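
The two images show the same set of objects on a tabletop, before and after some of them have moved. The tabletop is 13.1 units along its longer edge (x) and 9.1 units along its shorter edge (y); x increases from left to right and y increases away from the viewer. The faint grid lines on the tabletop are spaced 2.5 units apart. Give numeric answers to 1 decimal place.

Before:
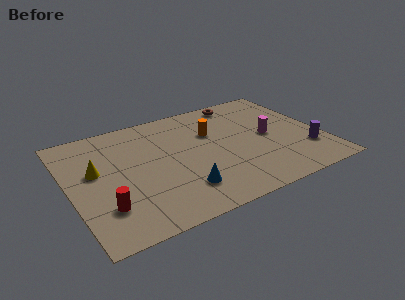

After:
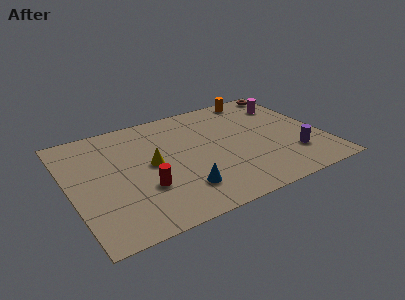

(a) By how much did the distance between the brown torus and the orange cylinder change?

-1.0

They were about 2.8 units apart before and 1.8 after — 1.0 units closer together.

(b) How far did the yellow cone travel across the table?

2.9

The yellow cone moved from about (1.4, 5.3) to (4.2, 4.7), a distance of √(2.8² + 0.6²) ≈ 2.9.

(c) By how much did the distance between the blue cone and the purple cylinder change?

-0.8

Before: roughly 6.7 units apart; after: 5.9. That's 0.8 units closer together.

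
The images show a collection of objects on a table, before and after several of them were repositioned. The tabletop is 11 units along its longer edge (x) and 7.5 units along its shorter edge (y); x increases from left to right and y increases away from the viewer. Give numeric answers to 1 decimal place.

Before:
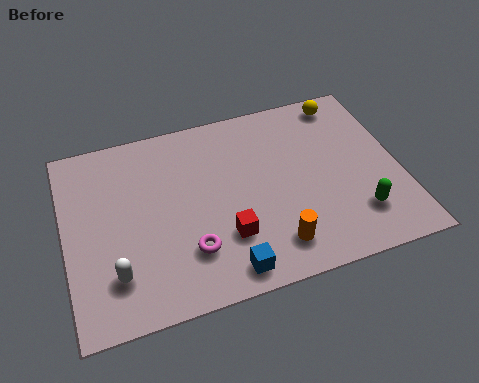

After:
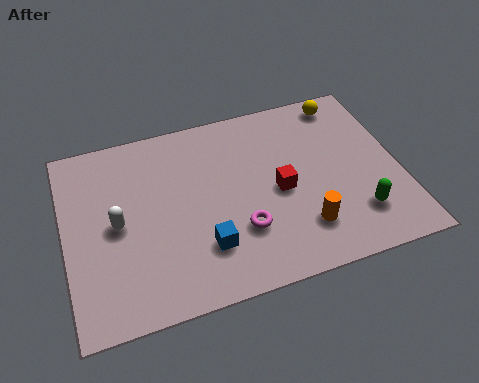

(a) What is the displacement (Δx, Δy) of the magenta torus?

(1.7, 0.3)

From the two frames, the magenta torus sits at roughly (3.9, 2.0) before and (5.6, 2.3) after.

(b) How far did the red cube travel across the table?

2.3

The red cube was near (5.1, 2.2) before and (7.0, 3.5) after, so it travelled √(1.9² + 1.3²) ≈ 2.3 units.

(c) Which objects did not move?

the green capsule and the yellow sphere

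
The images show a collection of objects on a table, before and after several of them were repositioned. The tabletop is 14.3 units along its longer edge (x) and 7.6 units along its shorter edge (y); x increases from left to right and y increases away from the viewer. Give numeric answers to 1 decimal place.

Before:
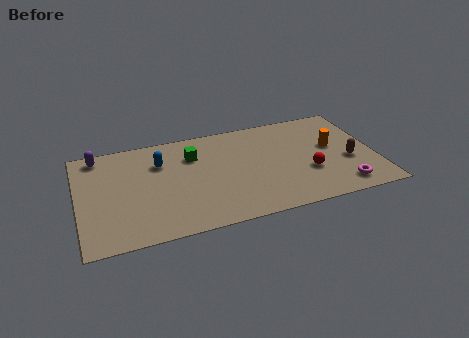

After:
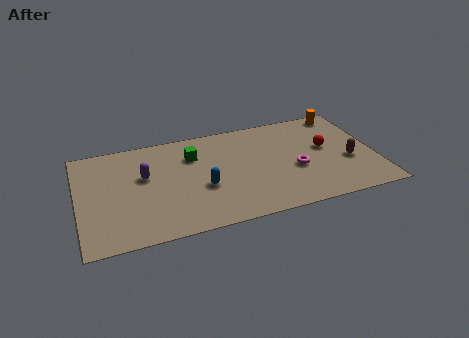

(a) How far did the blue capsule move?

3.1

From (4.0, 5.4) to (5.9, 3.0), the blue capsule covered √(1.9² + 2.4²) ≈ 3.1 units.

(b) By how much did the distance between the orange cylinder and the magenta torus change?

+1.5

Before: roughly 3.1 units apart; after: 4.6. That's 1.5 units further apart.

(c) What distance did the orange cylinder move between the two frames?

2.6

The orange cylinder was near (12.3, 4.3) before and (13.1, 6.8) after, so it travelled √(0.8² + 2.5²) ≈ 2.6 units.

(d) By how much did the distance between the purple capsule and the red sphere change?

-1.9

Before: roughly 10.7 units apart; after: 8.8. That's 1.9 units closer together.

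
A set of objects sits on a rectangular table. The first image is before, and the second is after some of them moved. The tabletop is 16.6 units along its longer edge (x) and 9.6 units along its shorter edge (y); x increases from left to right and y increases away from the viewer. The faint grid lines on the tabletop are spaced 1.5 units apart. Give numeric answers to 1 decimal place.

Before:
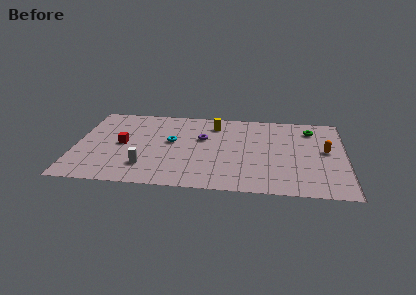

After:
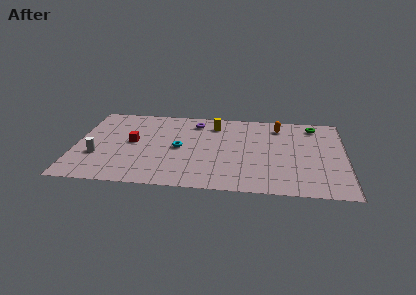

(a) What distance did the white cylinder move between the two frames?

3.2

The white cylinder moved from about (4.4, 2.3) to (1.4, 3.3), a distance of √(3.0² + 1.0²) ≈ 3.2.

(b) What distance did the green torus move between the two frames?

0.5

From (14.5, 7.7) to (14.7, 8.2), the green torus covered √(0.2² + 0.5²) ≈ 0.5 units.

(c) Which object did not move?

the yellow cylinder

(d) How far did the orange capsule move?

4.0

The orange capsule moved from about (15.4, 5.2) to (12.5, 7.9), a distance of √(2.9² + 2.7²) ≈ 4.0.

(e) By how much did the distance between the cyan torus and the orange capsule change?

-2.6

Before: roughly 9.5 units apart; after: 6.9. That's 2.6 units closer together.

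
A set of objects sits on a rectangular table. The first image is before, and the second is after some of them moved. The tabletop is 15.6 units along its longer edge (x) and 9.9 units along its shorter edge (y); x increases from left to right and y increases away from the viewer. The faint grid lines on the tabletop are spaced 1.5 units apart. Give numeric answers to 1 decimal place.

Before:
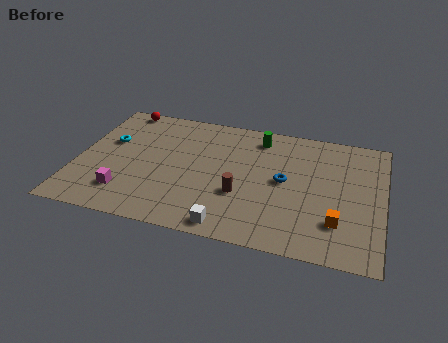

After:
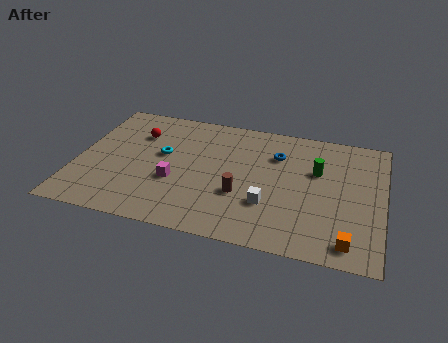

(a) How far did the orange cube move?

1.4

The orange cube was near (13.4, 2.6) before and (14.0, 1.3) after, so it travelled √(0.6² + 1.3²) ≈ 1.4 units.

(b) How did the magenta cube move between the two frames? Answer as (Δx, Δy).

(2.4, 1.5)

From the two frames, the magenta cube sits at roughly (2.7, 2.2) before and (5.1, 3.7) after.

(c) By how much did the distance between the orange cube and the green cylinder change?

-1.8

They were about 7.1 units apart before and 5.3 after — 1.8 units closer together.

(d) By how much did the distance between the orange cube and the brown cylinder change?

+0.9

Before: roughly 5.0 units apart; after: 5.9. That's 0.9 units further apart.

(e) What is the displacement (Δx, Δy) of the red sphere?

(1.1, -2.0)

The red sphere was at about (1.8, 9.1) and moved to about (2.9, 7.1).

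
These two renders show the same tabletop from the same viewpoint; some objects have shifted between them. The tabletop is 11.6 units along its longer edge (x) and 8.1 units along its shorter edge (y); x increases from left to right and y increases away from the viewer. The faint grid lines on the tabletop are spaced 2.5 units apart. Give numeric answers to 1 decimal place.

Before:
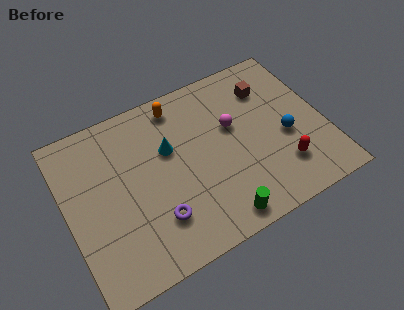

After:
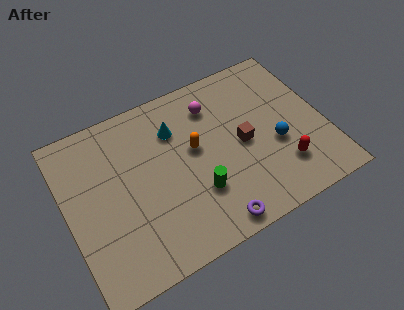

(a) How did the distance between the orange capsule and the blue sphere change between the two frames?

-1.9

The distance was about 5.7 in the first image and 3.8 in the second, so they moved 1.9 units closer together.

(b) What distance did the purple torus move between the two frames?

2.6

The purple torus was near (3.7, 2.1) before and (6.0, 0.8) after, so it travelled √(2.3² + 1.3²) ≈ 2.6 units.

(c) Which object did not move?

the red capsule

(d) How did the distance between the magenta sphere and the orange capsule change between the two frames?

-1.0

They were about 3.0 units apart before and 2.0 after — 1.0 units closer together.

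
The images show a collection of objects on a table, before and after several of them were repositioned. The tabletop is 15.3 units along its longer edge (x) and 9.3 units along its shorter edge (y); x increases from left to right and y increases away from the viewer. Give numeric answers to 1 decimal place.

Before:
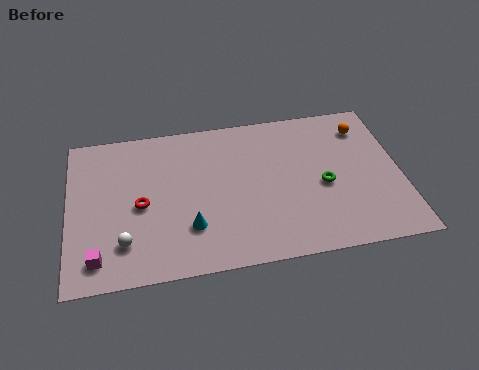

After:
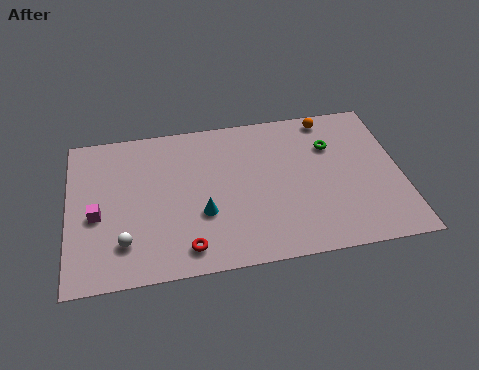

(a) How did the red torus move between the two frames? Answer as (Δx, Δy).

(2.0, -2.9)

From the two frames, the red torus sits at roughly (3.3, 4.3) before and (5.3, 1.4) after.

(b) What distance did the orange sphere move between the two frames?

1.8

From (13.8, 7.4) to (12.2, 8.3), the orange sphere covered √(1.6² + 0.9²) ≈ 1.8 units.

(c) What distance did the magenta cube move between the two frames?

2.5

From (1.3, 1.5) to (1.3, 4.0), the magenta cube covered √(0.0² + 2.5²) ≈ 2.5 units.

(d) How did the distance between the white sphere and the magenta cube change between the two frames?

+0.8

Before: roughly 1.4 units apart; after: 2.2. That's 0.8 units further apart.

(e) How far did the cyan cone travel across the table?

0.9

From (5.5, 2.6) to (6.1, 3.3), the cyan cone covered √(0.6² + 0.7²) ≈ 0.9 units.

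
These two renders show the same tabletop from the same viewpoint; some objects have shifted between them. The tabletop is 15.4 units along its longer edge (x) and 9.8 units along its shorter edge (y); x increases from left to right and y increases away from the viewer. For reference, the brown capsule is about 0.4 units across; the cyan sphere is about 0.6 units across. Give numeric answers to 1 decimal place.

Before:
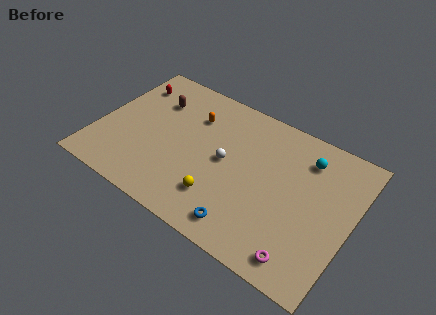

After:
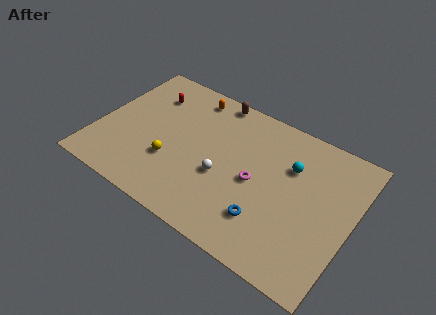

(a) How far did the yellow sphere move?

3.3

The yellow sphere moved from about (7.9, 2.4) to (4.7, 3.3), a distance of √(3.2² + 0.9²) ≈ 3.3.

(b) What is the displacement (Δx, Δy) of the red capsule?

(1.3, -0.2)

From the two frames, the red capsule sits at roughly (1.3, 7.6) before and (2.6, 7.4) after.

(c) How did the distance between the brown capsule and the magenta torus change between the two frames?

-6.1

The distance was about 11.6 in the first image and 5.5 in the second, so they moved 6.1 units closer together.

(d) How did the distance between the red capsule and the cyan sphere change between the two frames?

-2.1

Before: roughly 11.0 units apart; after: 8.9. That's 2.1 units closer together.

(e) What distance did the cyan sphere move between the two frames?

1.3

From (12.3, 7.7) to (11.5, 6.7), the cyan sphere covered √(0.8² + 1.0²) ≈ 1.3 units.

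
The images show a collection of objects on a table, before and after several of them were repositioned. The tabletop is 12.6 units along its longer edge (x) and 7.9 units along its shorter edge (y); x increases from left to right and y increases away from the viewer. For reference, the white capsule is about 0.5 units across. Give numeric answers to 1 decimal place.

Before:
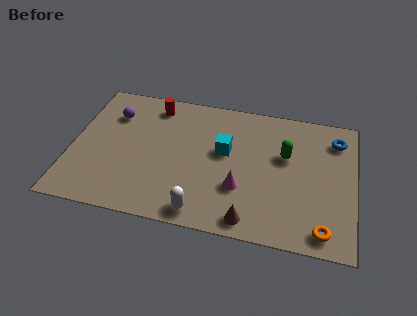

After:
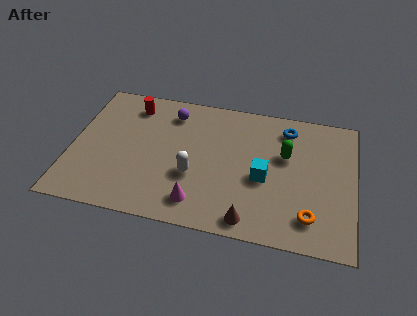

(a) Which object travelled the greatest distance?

the purple sphere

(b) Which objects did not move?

the green capsule and the brown cone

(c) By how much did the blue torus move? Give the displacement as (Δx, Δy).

(-2.2, 0.2)

The blue torus started near (11.7, 6.3) and ended near (9.5, 6.5).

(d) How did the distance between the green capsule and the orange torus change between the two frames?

-0.8

They were about 4.3 units apart before and 3.5 after — 0.8 units closer together.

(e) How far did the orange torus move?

0.8

From (11.3, 1.0) to (10.7, 1.6), the orange torus covered √(0.6² + 0.6²) ≈ 0.8 units.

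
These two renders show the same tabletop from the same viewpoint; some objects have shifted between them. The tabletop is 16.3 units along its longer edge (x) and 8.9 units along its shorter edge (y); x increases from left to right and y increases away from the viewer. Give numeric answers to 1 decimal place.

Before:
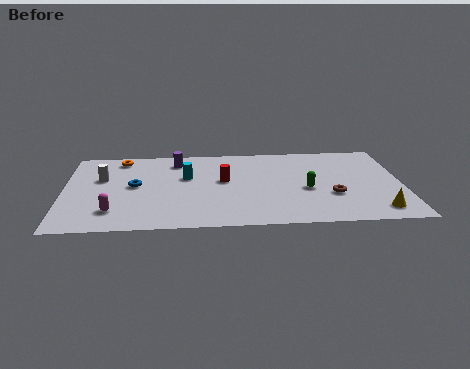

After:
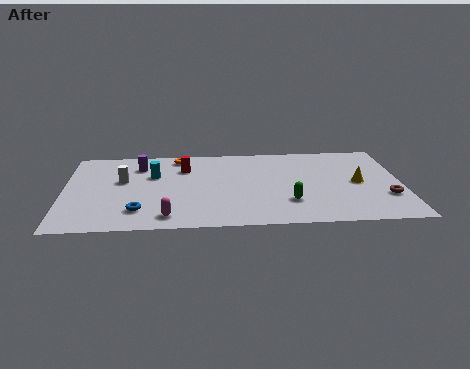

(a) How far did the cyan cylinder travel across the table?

1.6

The cyan cylinder was near (5.9, 5.5) before and (4.3, 5.8) after, so it travelled √(1.6² + 0.3²) ≈ 1.6 units.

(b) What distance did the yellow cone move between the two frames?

3.1

The yellow cone was near (15.0, 1.4) before and (14.2, 4.4) after, so it travelled √(0.8² + 3.0²) ≈ 3.1 units.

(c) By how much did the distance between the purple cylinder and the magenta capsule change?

-0.3

They were about 6.1 units apart before and 5.8 after — 0.3 units closer together.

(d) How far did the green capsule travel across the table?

1.6

The green capsule was near (11.7, 3.8) before and (10.8, 2.5) after, so it travelled √(0.9² + 1.3²) ≈ 1.6 units.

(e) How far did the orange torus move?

2.8

The orange torus moved from about (2.7, 7.7) to (5.5, 7.8), a distance of √(2.8² + 0.1²) ≈ 2.8.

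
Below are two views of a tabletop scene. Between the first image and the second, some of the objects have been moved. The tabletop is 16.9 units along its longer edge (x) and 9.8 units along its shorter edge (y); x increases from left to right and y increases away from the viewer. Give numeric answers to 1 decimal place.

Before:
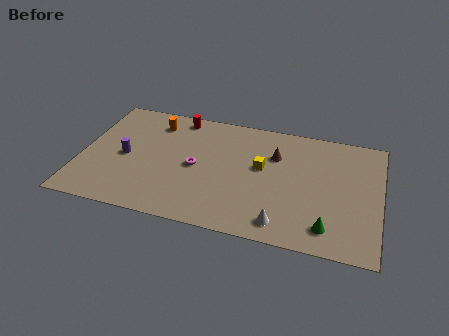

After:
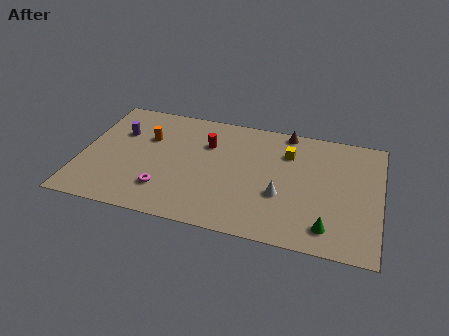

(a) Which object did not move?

the green cone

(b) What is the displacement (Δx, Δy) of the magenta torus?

(-1.6, -2.3)

From the two frames, the magenta torus sits at roughly (6.5, 4.7) before and (4.9, 2.4) after.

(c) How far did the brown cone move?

2.3

The brown cone was near (10.9, 6.8) before and (11.4, 9.0) after, so it travelled √(0.5² + 2.2²) ≈ 2.3 units.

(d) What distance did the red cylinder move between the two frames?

2.6

From (5.2, 8.7) to (7.0, 6.8), the red cylinder covered √(1.8² + 1.9²) ≈ 2.6 units.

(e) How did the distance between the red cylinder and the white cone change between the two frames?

-4.3

Before: roughly 9.7 units apart; after: 5.4. That's 4.3 units closer together.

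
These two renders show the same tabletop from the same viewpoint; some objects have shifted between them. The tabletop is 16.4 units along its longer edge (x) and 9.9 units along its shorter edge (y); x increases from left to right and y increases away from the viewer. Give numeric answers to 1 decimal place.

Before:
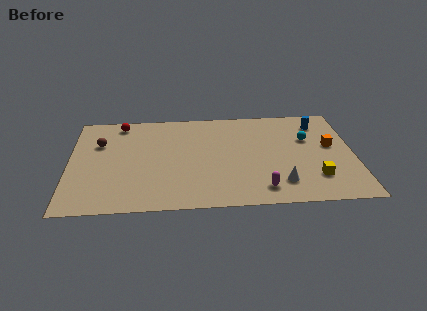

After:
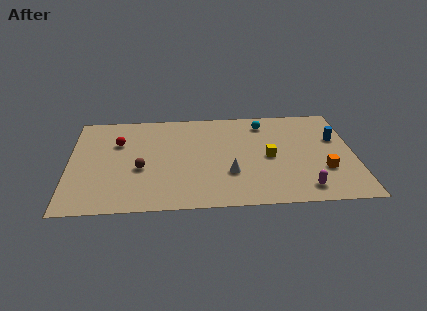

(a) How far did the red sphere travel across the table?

2.0

From (2.9, 8.7) to (2.8, 6.7), the red sphere covered √(0.1² + 2.0²) ≈ 2.0 units.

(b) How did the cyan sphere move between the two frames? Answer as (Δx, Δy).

(-2.5, 1.8)

From the two frames, the cyan sphere sits at roughly (13.8, 6.4) before and (11.3, 8.2) after.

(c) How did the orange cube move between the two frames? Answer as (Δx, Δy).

(-0.5, -2.4)

The orange cube started near (15.1, 5.6) and ended near (14.6, 3.2).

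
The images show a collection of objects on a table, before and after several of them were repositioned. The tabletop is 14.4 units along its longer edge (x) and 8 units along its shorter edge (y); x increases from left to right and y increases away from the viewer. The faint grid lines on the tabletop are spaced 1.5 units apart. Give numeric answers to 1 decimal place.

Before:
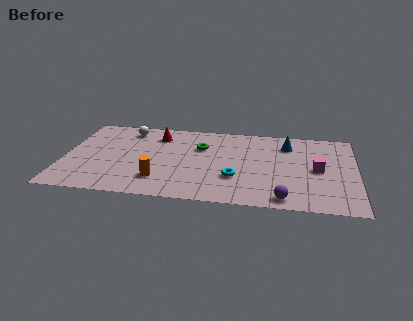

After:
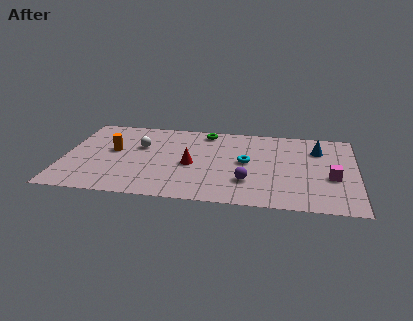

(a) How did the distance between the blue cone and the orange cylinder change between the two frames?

+2.7

They were about 7.5 units apart before and 10.2 after — 2.7 units further apart.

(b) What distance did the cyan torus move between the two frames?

1.7

The cyan torus moved from about (8.5, 2.6) to (9.0, 4.2), a distance of √(0.5² + 1.6²) ≈ 1.7.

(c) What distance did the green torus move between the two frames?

1.6

The green torus moved from about (6.7, 5.4) to (6.9, 7.0), a distance of √(0.2² + 1.6²) ≈ 1.6.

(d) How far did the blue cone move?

1.5

From (11.0, 6.2) to (12.5, 5.9), the blue cone covered √(1.5² + 0.3²) ≈ 1.5 units.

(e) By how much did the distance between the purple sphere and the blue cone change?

-0.3

The distance was about 5.3 in the first image and 5.0 in the second, so they moved 0.3 units closer together.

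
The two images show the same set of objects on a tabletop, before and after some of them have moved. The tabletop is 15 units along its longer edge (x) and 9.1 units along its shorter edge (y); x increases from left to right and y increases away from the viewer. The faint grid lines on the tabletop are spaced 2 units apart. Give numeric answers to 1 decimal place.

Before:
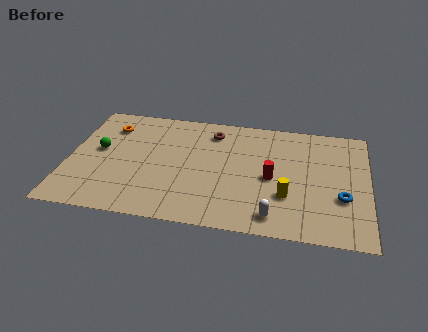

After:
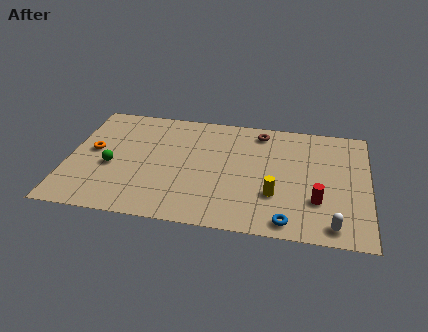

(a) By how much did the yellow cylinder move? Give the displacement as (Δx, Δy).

(-0.6, 0.0)

The yellow cylinder was at about (11.0, 2.9) and moved to about (10.4, 2.9).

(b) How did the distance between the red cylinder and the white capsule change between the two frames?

-1.0

The distance was about 2.9 in the first image and 1.9 in the second, so they moved 1.0 units closer together.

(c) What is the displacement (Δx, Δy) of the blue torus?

(-2.6, -2.2)

The blue torus was at about (13.7, 3.2) and moved to about (11.1, 1.0).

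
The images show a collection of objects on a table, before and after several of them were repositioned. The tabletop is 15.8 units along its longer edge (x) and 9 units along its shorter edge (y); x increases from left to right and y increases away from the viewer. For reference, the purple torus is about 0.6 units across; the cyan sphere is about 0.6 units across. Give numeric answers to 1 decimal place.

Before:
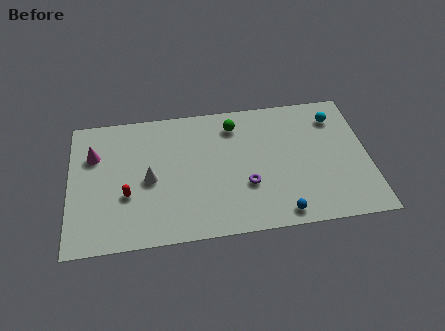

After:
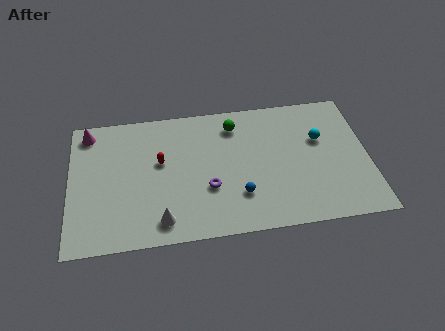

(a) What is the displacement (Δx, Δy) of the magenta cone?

(-0.3, 1.6)

From the two frames, the magenta cone sits at roughly (1.3, 6.2) before and (1.0, 7.8) after.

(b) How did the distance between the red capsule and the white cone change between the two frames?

+2.4

They were about 1.5 units apart before and 3.9 after — 2.4 units further apart.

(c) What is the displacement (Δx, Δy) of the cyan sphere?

(-0.9, -1.4)

From the two frames, the cyan sphere sits at roughly (14.2, 7.1) before and (13.3, 5.7) after.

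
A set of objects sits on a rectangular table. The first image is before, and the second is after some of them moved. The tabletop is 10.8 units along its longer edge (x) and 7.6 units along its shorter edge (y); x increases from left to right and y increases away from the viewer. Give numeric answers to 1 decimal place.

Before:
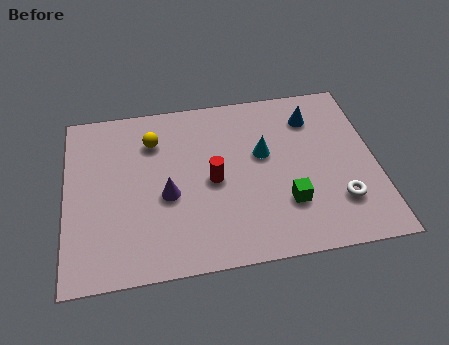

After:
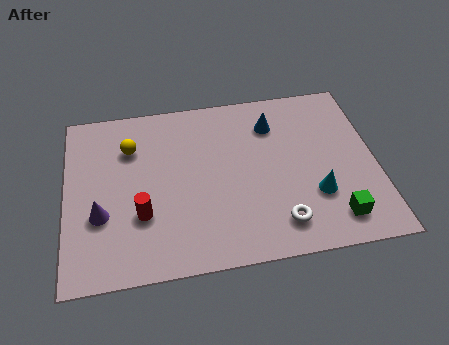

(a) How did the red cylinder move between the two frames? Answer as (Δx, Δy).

(-2.5, -1.1)

From the two frames, the red cylinder sits at roughly (5.1, 3.6) before and (2.6, 2.5) after.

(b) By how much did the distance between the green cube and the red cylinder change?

+3.8

Before: roughly 2.9 units apart; after: 6.7. That's 3.8 units further apart.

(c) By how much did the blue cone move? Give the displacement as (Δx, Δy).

(-1.4, -0.1)

From the two frames, the blue cone sits at roughly (8.7, 5.9) before and (7.3, 5.8) after.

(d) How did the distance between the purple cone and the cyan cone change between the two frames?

+3.8

The distance was about 3.6 in the first image and 7.4 in the second, so they moved 3.8 units further apart.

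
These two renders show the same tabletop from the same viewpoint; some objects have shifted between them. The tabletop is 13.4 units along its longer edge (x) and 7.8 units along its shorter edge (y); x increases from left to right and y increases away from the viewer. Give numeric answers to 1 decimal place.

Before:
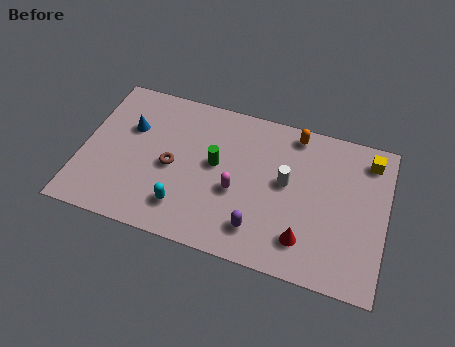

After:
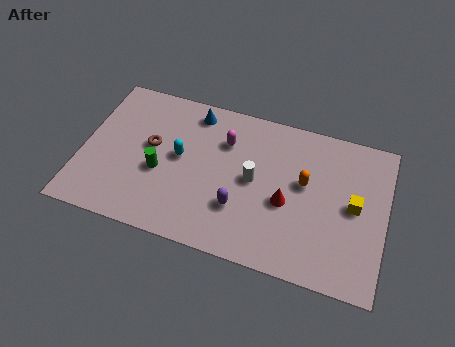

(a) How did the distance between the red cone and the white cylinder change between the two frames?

-1.1

They were about 2.8 units apart before and 1.7 after — 1.1 units closer together.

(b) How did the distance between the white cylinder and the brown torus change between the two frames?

-0.4

The distance was about 5.0 in the first image and 4.6 in the second, so they moved 0.4 units closer together.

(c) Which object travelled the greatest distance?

the blue cone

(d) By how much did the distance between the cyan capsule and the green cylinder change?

-1.6

The distance was about 2.9 in the first image and 1.3 in the second, so they moved 1.6 units closer together.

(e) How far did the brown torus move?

1.3

From (4.0, 3.6) to (3.0, 4.4), the brown torus covered √(1.0² + 0.8²) ≈ 1.3 units.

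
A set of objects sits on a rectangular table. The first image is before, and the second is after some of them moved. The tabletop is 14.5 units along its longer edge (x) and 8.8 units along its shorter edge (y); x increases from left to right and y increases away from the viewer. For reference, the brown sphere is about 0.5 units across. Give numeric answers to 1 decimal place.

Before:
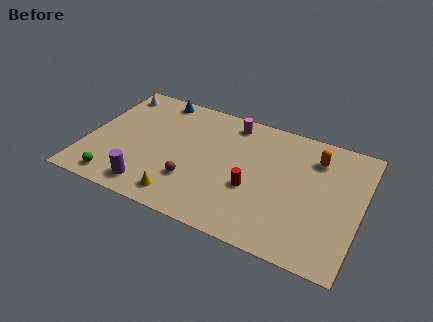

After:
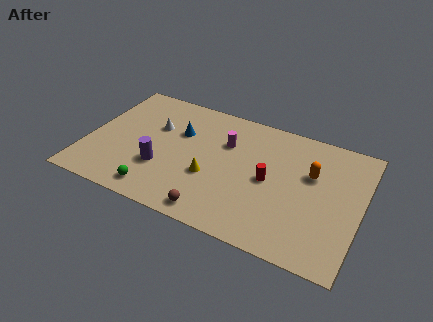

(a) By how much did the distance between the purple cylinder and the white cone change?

-3.9

They were about 6.8 units apart before and 2.9 after — 3.9 units closer together.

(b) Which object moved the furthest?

the white cone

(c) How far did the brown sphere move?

2.1

From (5.8, 2.6) to (7.2, 1.0), the brown sphere covered √(1.4² + 1.6²) ≈ 2.1 units.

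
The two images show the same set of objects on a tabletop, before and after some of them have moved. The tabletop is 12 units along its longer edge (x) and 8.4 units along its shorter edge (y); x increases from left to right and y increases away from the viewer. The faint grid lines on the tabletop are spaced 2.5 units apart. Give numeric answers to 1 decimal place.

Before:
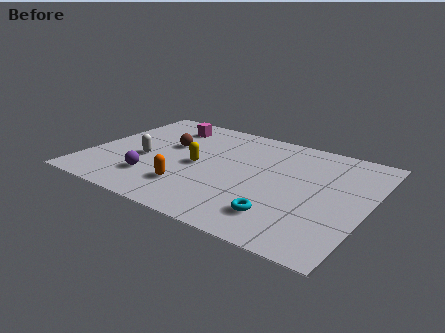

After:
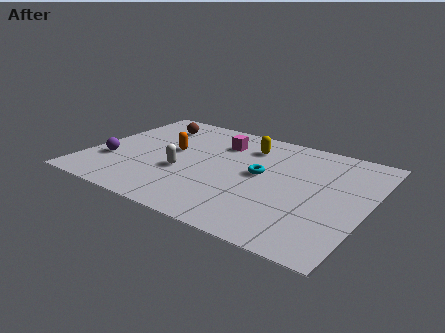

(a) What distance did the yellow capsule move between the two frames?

3.1

The yellow capsule was near (4.7, 4.0) before and (6.5, 6.5) after, so it travelled √(1.8² + 2.5²) ≈ 3.1 units.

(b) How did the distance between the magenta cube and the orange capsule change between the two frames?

-2.6

Before: roughly 5.1 units apart; after: 2.5. That's 2.6 units closer together.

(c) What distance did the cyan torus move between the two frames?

3.0

The cyan torus was near (8.7, 1.8) before and (7.4, 4.5) after, so it travelled √(1.3² + 2.7²) ≈ 3.0 units.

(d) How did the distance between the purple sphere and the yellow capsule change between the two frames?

+4.1

Before: roughly 2.5 units apart; after: 6.6. That's 4.1 units further apart.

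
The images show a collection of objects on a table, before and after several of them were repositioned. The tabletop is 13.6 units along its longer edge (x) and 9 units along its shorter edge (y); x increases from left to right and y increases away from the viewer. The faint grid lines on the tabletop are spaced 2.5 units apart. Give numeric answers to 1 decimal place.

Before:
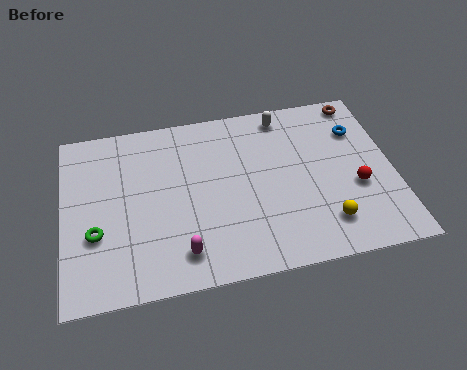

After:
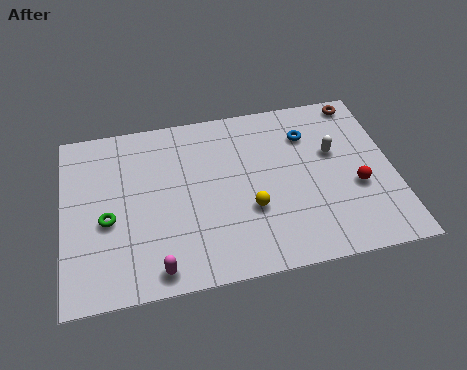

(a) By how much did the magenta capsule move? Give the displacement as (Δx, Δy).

(-1.0, -0.6)

From the two frames, the magenta capsule sits at roughly (4.7, 1.6) before and (3.7, 1.0) after.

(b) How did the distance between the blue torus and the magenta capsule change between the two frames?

-0.4

The distance was about 9.0 in the first image and 8.6 in the second, so they moved 0.4 units closer together.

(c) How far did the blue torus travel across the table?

2.1

From (12.3, 6.5) to (10.2, 6.7), the blue torus covered √(2.1² + 0.2²) ≈ 2.1 units.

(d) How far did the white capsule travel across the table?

3.1

The white capsule was near (9.3, 7.9) before and (11.2, 5.5) after, so it travelled √(1.9² + 2.4²) ≈ 3.1 units.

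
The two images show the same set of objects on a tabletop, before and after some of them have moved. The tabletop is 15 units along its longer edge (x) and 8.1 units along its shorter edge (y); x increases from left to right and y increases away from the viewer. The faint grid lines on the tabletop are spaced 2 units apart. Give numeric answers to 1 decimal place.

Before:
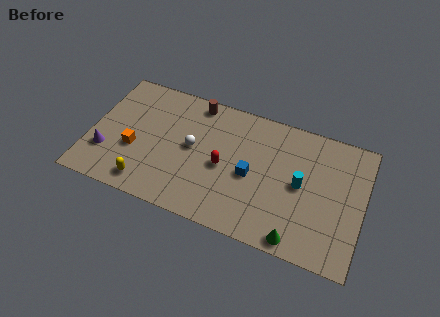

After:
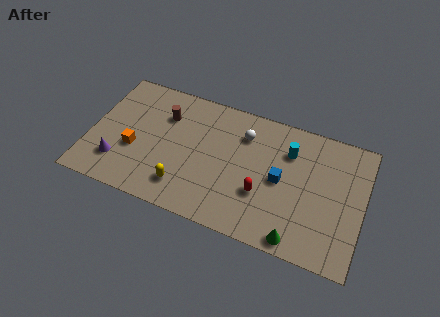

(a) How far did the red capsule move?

2.4

The red capsule was near (7.4, 3.7) before and (9.6, 2.8) after, so it travelled √(2.2² + 0.9²) ≈ 2.4 units.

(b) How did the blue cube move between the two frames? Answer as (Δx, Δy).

(1.6, 0.3)

The blue cube started near (8.9, 3.7) and ended near (10.5, 4.0).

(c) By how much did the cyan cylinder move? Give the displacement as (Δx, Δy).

(-0.8, 1.8)

From the two frames, the cyan cylinder sits at roughly (11.6, 4.1) before and (10.8, 5.9) after.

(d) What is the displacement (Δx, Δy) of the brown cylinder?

(-1.6, -1.4)

From the two frames, the brown cylinder sits at roughly (5.5, 7.2) before and (3.9, 5.8) after.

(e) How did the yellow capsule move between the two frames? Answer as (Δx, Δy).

(2.0, 0.5)

From the two frames, the yellow capsule sits at roughly (3.4, 1.2) before and (5.4, 1.7) after.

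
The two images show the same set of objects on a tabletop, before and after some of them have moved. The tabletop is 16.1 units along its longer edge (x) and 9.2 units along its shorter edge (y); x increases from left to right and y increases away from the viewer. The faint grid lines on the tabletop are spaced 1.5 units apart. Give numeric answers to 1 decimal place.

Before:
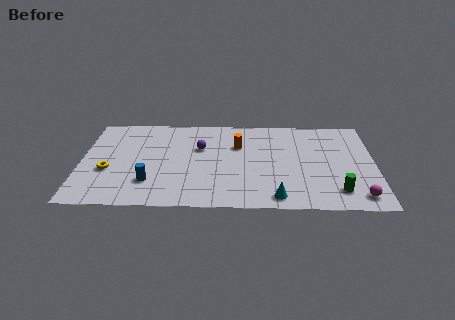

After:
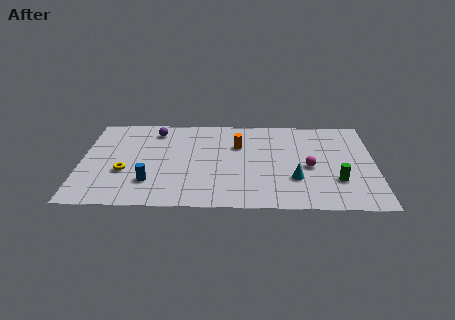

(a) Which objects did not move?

the blue cylinder and the orange cylinder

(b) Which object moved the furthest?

the magenta sphere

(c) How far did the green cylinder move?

1.0

From (14.0, 1.8) to (14.0, 2.8), the green cylinder covered √(0.0² + 1.0²) ≈ 1.0 units.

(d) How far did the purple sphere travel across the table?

3.0

The purple sphere was near (6.5, 5.9) before and (4.0, 7.6) after, so it travelled √(2.5² + 1.7²) ≈ 3.0 units.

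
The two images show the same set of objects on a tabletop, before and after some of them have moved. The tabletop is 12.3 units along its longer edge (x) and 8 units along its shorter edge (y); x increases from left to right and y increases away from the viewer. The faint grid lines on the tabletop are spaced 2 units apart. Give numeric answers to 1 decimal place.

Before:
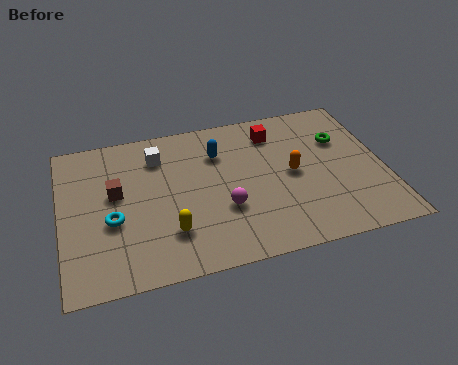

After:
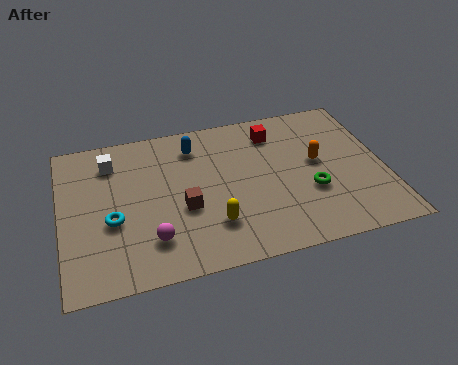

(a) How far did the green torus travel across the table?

2.9

The green torus was near (10.8, 5.4) before and (9.4, 2.9) after, so it travelled √(1.4² + 2.5²) ≈ 2.9 units.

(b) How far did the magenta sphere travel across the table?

2.9

From (6.1, 2.8) to (3.3, 1.9), the magenta sphere covered √(2.8² + 0.9²) ≈ 2.9 units.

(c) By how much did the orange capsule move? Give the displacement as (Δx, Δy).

(1.0, 0.4)

The orange capsule started near (8.8, 4.0) and ended near (9.8, 4.4).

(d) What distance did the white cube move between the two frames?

1.8

The white cube moved from about (3.8, 6.2) to (2.0, 6.3), a distance of √(1.8² + 0.1²) ≈ 1.8.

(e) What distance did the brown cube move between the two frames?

2.9

From (2.1, 4.6) to (4.6, 3.2), the brown cube covered √(2.5² + 1.4²) ≈ 2.9 units.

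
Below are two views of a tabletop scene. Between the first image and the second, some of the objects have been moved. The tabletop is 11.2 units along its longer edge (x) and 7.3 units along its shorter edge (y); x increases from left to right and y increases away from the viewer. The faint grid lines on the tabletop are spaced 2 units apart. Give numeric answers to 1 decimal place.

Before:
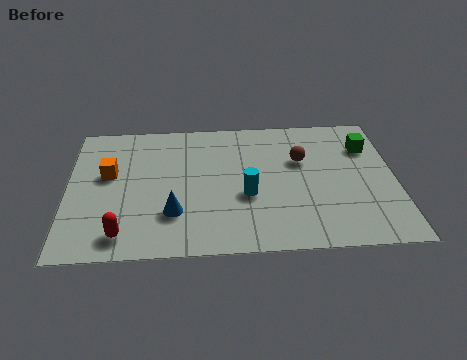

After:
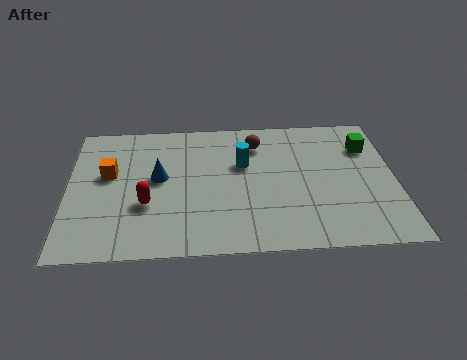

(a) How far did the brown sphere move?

1.8

The brown sphere was near (8.0, 4.7) before and (6.5, 5.7) after, so it travelled √(1.5² + 1.0²) ≈ 1.8 units.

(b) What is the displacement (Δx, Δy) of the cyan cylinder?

(-0.1, 1.7)

The cyan cylinder was at about (6.1, 2.9) and moved to about (6.0, 4.6).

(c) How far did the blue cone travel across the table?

2.0

From (3.6, 2.1) to (3.1, 4.0), the blue cone covered √(0.5² + 1.9²) ≈ 2.0 units.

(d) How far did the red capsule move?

1.7

The red capsule moved from about (1.9, 1.1) to (2.7, 2.6), a distance of √(0.8² + 1.5²) ≈ 1.7.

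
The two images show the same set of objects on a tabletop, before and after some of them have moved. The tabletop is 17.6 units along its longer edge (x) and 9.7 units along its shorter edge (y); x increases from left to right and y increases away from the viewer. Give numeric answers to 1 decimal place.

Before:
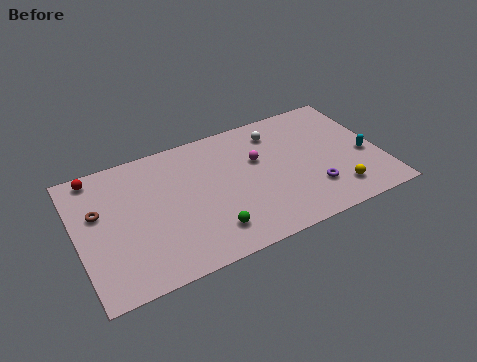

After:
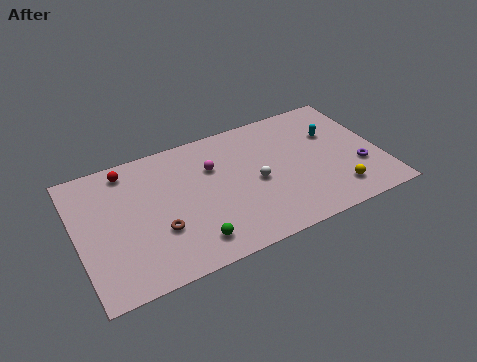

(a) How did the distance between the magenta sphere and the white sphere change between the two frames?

+1.0

They were about 2.1 units apart before and 3.1 after — 1.0 units further apart.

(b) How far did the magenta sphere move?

2.6

From (10.6, 6.1) to (8.0, 6.6), the magenta sphere covered √(2.6² + 0.5²) ≈ 2.6 units.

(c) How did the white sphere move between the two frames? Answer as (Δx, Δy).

(-1.6, -3.3)

The white sphere started near (11.9, 7.8) and ended near (10.3, 4.5).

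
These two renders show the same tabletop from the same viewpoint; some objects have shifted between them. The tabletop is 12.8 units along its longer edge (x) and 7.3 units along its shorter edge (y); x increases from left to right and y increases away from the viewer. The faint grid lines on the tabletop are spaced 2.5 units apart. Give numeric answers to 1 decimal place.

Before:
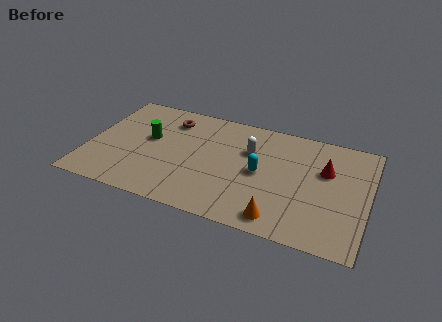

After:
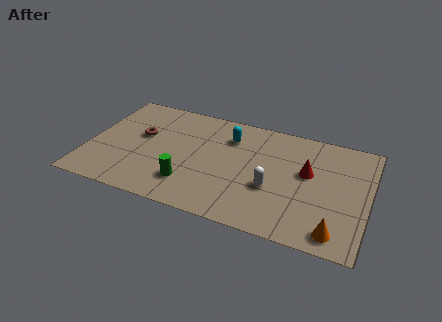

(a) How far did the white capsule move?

2.4

The white capsule moved from about (7.3, 4.9) to (8.5, 2.8), a distance of √(1.2² + 2.1²) ≈ 2.4.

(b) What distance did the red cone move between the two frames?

0.9

From (10.8, 4.7) to (10.0, 4.3), the red cone covered √(0.8² + 0.4²) ≈ 0.9 units.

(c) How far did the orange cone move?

2.5

The orange cone moved from about (9.0, 1.0) to (11.5, 1.0), a distance of √(2.5² + 0.0²) ≈ 2.5.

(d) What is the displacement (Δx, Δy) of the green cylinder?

(2.1, -2.4)

The green cylinder was at about (2.7, 4.2) and moved to about (4.8, 1.8).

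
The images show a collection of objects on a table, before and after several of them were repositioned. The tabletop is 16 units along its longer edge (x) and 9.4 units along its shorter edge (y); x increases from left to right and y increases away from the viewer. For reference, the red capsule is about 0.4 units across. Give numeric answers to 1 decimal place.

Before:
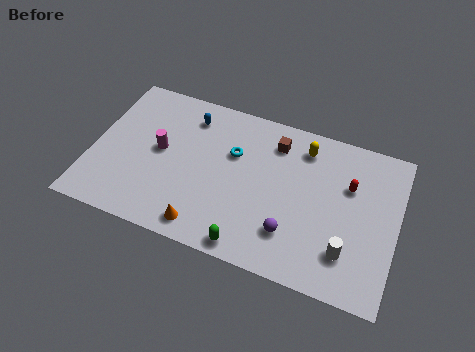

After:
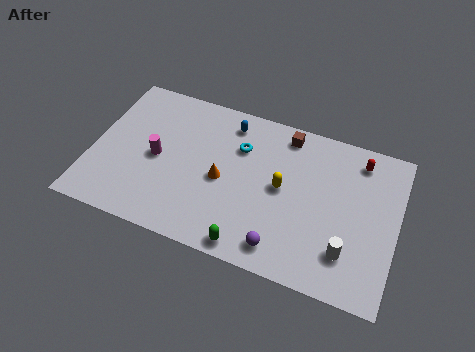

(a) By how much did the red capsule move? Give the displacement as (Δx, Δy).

(0.4, 1.7)

The red capsule started near (13.4, 6.2) and ended near (13.8, 7.9).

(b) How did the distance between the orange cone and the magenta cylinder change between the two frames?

-1.2

The distance was about 4.7 in the first image and 3.5 in the second, so they moved 1.2 units closer together.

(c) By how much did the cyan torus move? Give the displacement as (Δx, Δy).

(0.3, 0.5)

From the two frames, the cyan torus sits at roughly (7.3, 6.1) before and (7.6, 6.6) after.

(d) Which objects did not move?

the green capsule and the white cylinder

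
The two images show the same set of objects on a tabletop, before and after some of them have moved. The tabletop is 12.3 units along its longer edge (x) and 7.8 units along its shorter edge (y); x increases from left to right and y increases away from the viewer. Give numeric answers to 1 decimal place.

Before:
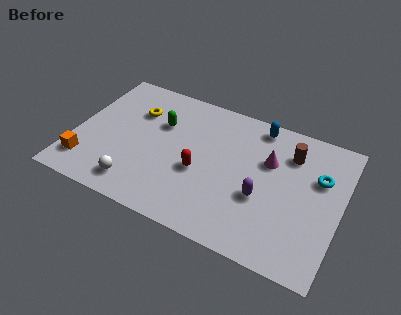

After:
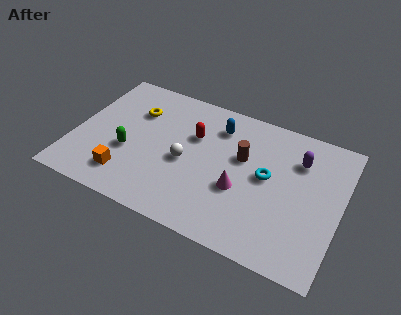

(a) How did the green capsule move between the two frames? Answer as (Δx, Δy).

(-1.2, -2.2)

From the two frames, the green capsule sits at roughly (3.8, 5.2) before and (2.6, 3.0) after.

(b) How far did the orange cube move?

1.9

From (0.8, 1.6) to (2.7, 1.6), the orange cube covered √(1.9² + 0.0²) ≈ 1.9 units.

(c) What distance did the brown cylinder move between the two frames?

2.4

The brown cylinder was near (9.8, 5.9) before and (7.7, 4.8) after, so it travelled √(2.1² + 1.1²) ≈ 2.4 units.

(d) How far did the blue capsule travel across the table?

2.0

From (8.2, 6.9) to (6.4, 6.1), the blue capsule covered √(1.8² + 0.8²) ≈ 2.0 units.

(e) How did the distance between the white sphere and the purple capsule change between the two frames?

-0.4

Before: roughly 5.9 units apart; after: 5.5. That's 0.4 units closer together.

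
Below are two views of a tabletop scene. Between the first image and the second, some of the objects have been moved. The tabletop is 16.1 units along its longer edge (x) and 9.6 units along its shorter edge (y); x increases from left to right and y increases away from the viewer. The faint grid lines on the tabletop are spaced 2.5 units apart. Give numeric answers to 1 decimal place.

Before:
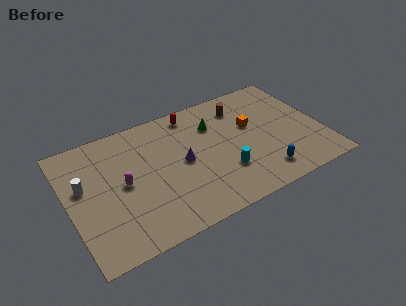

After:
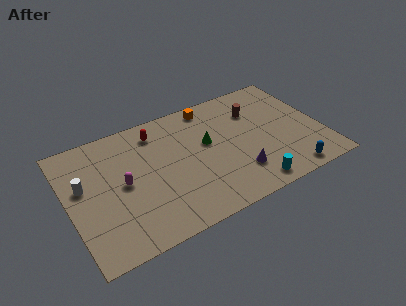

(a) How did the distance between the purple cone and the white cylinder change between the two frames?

+3.7

The distance was about 6.3 in the first image and 10.0 in the second, so they moved 3.7 units further apart.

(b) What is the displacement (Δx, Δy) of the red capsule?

(-2.4, -0.5)

The red capsule started near (8.3, 8.4) and ended near (5.9, 7.9).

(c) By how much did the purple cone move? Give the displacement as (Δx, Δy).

(3.2, -2.4)

The purple cone started near (7.2, 4.8) and ended near (10.4, 2.4).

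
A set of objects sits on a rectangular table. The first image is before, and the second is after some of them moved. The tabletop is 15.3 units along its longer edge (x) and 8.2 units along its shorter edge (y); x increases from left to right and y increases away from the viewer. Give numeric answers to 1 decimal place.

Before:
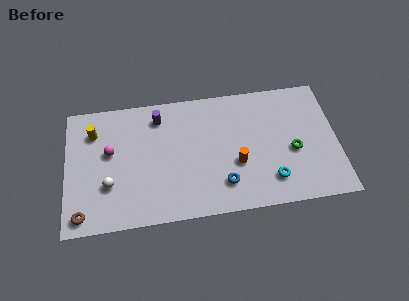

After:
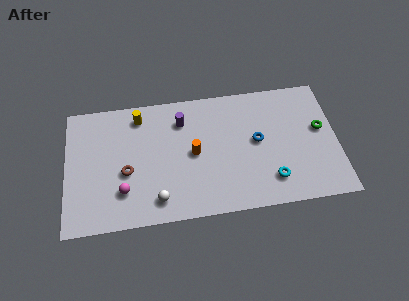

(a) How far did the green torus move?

2.0

The green torus was near (12.8, 3.5) before and (14.4, 4.7) after, so it travelled √(1.6² + 1.2²) ≈ 2.0 units.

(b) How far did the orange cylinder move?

2.6

The orange cylinder was near (9.6, 3.1) before and (7.2, 4.1) after, so it travelled √(2.4² + 1.0²) ≈ 2.6 units.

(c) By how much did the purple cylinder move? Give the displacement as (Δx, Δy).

(1.3, -0.4)

The purple cylinder started near (5.3, 6.7) and ended near (6.6, 6.3).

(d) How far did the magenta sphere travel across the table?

2.7

From (2.5, 4.8) to (3.2, 2.2), the magenta sphere covered √(0.7² + 2.6²) ≈ 2.7 units.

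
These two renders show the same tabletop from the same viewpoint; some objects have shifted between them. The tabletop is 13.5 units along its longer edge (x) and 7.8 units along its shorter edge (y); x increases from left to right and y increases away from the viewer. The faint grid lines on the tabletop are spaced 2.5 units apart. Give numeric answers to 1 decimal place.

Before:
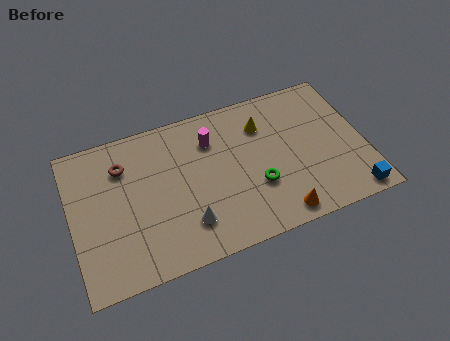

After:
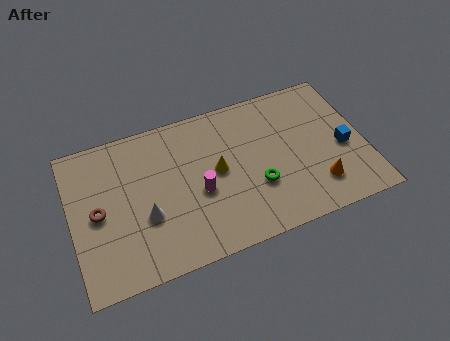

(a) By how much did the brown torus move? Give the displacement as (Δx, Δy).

(-1.3, -2.0)

The brown torus started near (2.5, 5.8) and ended near (1.2, 3.8).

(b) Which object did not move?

the green torus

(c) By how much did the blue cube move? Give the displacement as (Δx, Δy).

(-0.1, 2.6)

From the two frames, the blue cube sits at roughly (12.6, 0.8) before and (12.5, 3.4) after.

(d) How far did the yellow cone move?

2.9

From (9.0, 5.8) to (6.7, 4.1), the yellow cone covered √(2.3² + 1.7²) ≈ 2.9 units.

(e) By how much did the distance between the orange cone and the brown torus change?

+1.8

The distance was about 8.3 in the first image and 10.1 in the second, so they moved 1.8 units further apart.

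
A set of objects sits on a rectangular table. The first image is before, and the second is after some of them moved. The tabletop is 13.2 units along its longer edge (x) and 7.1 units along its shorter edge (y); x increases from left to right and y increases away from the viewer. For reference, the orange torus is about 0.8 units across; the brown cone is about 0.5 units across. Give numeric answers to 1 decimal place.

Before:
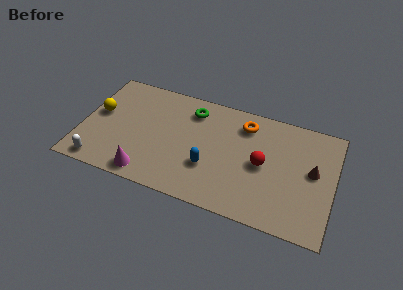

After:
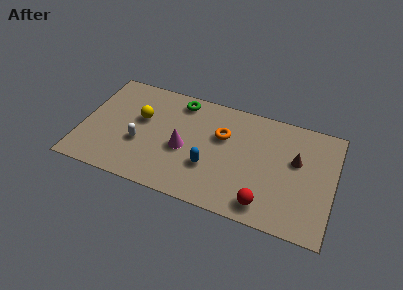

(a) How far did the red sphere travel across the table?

2.4

The red sphere moved from about (9.5, 3.5) to (9.8, 1.1), a distance of √(0.3² + 2.4²) ≈ 2.4.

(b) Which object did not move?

the blue capsule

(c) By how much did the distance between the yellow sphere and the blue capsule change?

-2.0

Before: roughly 6.2 units apart; after: 4.2. That's 2.0 units closer together.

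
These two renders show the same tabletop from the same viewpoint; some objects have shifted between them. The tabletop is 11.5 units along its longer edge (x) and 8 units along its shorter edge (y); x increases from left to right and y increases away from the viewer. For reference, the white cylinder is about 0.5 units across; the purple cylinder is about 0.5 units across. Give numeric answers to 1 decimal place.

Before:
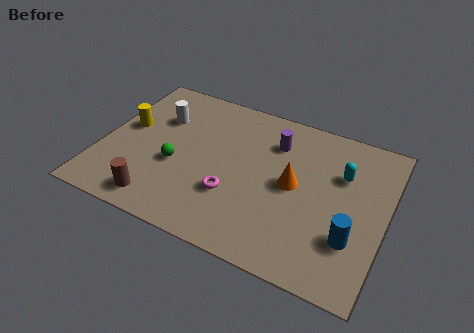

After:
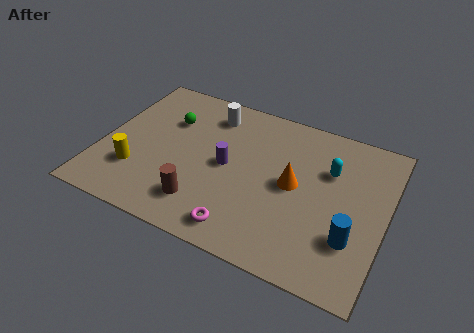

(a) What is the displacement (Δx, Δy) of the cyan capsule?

(-0.5, 0.0)

The cyan capsule started near (9.6, 5.4) and ended near (9.1, 5.4).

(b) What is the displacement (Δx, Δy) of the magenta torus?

(0.6, -1.5)

From the two frames, the magenta torus sits at roughly (5.5, 2.6) before and (6.1, 1.1) after.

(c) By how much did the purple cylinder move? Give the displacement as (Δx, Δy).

(-1.7, -2.0)

The purple cylinder was at about (6.8, 6.0) and moved to about (5.1, 4.0).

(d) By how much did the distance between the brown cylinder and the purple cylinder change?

-4.0

Before: roughly 6.4 units apart; after: 2.4. That's 4.0 units closer together.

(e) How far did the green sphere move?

2.4

From (3.1, 3.2) to (2.5, 5.5), the green sphere covered √(0.6² + 2.3²) ≈ 2.4 units.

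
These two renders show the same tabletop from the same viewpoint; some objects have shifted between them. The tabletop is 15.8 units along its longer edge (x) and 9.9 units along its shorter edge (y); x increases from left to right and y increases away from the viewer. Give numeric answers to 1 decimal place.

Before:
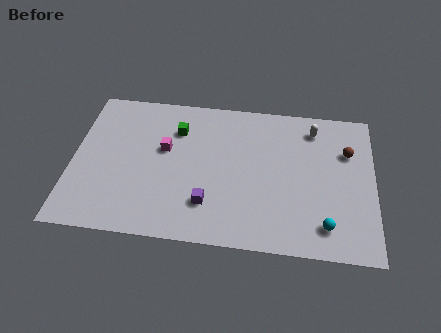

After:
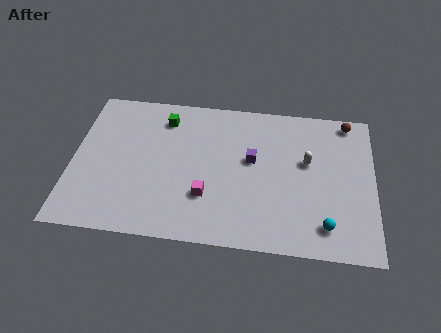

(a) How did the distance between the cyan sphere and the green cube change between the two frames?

+1.0

They were about 9.6 units apart before and 10.6 after — 1.0 units further apart.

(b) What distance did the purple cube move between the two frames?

3.9

The purple cube moved from about (7.2, 2.5) to (9.4, 5.7), a distance of √(2.2² + 3.2²) ≈ 3.9.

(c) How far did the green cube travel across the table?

1.0

The green cube moved from about (5.4, 7.3) to (4.7, 8.0), a distance of √(0.7² + 0.7²) ≈ 1.0.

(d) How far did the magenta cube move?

3.7

From (4.8, 5.9) to (7.1, 3.0), the magenta cube covered √(2.3² + 2.9²) ≈ 3.7 units.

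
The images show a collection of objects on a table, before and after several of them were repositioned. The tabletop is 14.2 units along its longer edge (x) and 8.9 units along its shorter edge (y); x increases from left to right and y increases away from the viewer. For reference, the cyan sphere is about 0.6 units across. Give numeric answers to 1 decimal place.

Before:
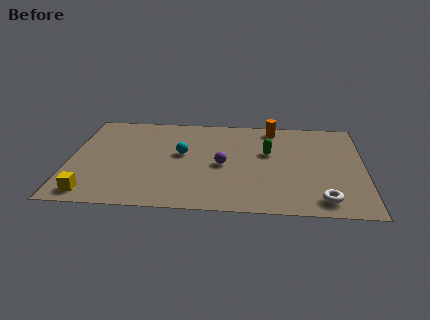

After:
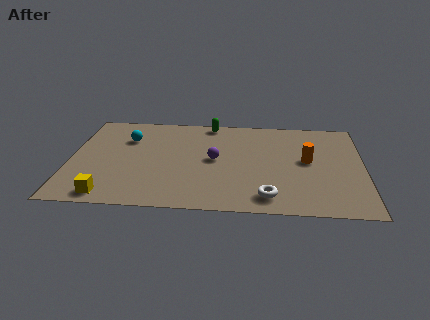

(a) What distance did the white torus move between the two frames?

2.6

The white torus moved from about (12.2, 1.3) to (9.6, 1.4), a distance of √(2.6² + 0.1²) ≈ 2.6.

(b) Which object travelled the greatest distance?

the green capsule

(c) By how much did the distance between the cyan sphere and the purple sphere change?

+2.4

The distance was about 2.2 in the first image and 4.6 in the second, so they moved 2.4 units further apart.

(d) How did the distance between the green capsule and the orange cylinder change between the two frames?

+3.4

Before: roughly 2.4 units apart; after: 5.8. That's 3.4 units further apart.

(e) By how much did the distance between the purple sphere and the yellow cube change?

-0.7

Before: roughly 6.9 units apart; after: 6.2. That's 0.7 units closer together.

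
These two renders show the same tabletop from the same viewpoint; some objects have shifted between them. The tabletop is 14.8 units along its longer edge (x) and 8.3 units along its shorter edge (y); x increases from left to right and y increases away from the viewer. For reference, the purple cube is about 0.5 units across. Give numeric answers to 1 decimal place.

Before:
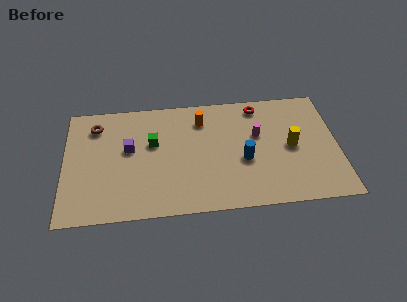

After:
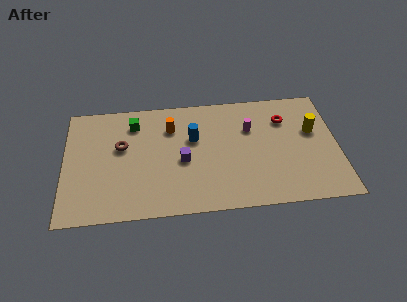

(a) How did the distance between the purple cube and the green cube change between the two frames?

+2.6

Before: roughly 1.3 units apart; after: 3.9. That's 2.6 units further apart.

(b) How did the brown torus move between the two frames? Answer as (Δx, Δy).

(1.4, -1.6)

The brown torus was at about (1.7, 6.6) and moved to about (3.1, 5.0).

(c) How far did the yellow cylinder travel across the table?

1.6

From (12.3, 4.1) to (13.5, 5.1), the yellow cylinder covered √(1.2² + 1.0²) ≈ 1.6 units.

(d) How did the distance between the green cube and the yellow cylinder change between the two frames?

+2.2

The distance was about 7.6 in the first image and 9.8 in the second, so they moved 2.2 units further apart.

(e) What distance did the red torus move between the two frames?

1.8

The red torus moved from about (10.6, 7.2) to (12.0, 6.1), a distance of √(1.4² + 1.1²) ≈ 1.8.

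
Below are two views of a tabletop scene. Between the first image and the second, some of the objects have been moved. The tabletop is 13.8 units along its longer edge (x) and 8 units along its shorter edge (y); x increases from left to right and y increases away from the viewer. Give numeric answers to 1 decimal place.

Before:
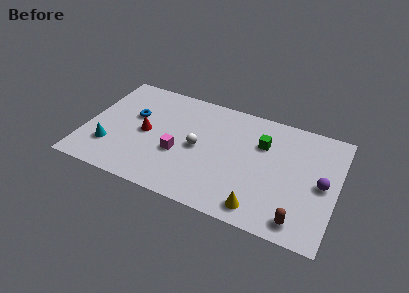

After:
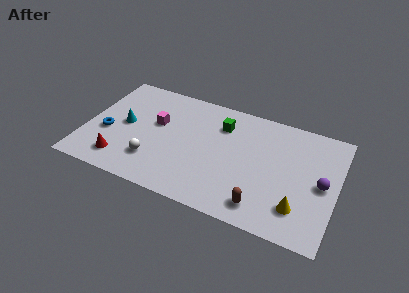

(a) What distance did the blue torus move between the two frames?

2.1

The blue torus was near (2.5, 4.9) before and (1.2, 3.2) after, so it travelled √(1.3² + 1.7²) ≈ 2.1 units.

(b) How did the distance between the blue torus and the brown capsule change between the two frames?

-1.2

The distance was about 10.2 in the first image and 9.0 in the second, so they moved 1.2 units closer together.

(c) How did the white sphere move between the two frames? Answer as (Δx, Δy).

(-2.3, -1.8)

The white sphere started near (6.2, 3.9) and ended near (3.9, 2.1).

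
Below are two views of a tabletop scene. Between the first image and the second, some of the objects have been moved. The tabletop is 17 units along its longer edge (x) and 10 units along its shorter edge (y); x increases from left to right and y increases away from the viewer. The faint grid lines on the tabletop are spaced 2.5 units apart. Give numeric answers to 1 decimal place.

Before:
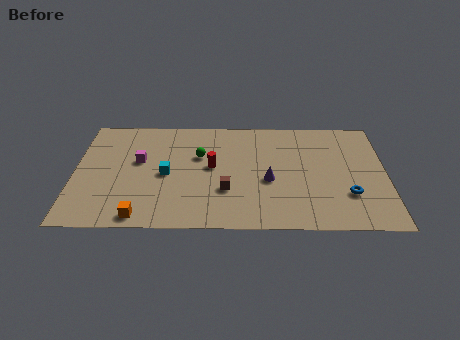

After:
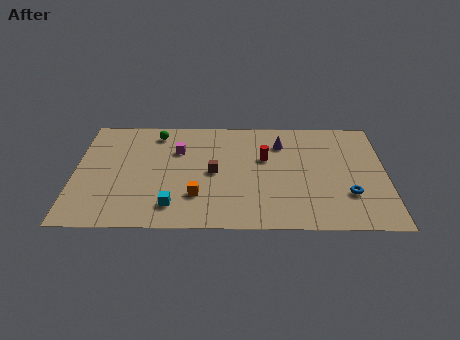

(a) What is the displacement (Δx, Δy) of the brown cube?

(-0.7, 1.6)

The brown cube started near (8.3, 3.3) and ended near (7.6, 4.9).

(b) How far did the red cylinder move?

3.0

From (7.5, 5.4) to (10.4, 6.2), the red cylinder covered √(2.9² + 0.8²) ≈ 3.0 units.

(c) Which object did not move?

the blue torus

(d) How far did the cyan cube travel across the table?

2.8

The cyan cube was near (5.0, 4.7) before and (5.4, 1.9) after, so it travelled √(0.4² + 2.8²) ≈ 2.8 units.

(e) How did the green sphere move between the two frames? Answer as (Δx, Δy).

(-2.4, 2.1)

The green sphere started near (6.8, 6.4) and ended near (4.4, 8.5).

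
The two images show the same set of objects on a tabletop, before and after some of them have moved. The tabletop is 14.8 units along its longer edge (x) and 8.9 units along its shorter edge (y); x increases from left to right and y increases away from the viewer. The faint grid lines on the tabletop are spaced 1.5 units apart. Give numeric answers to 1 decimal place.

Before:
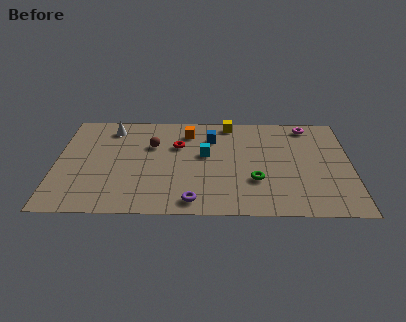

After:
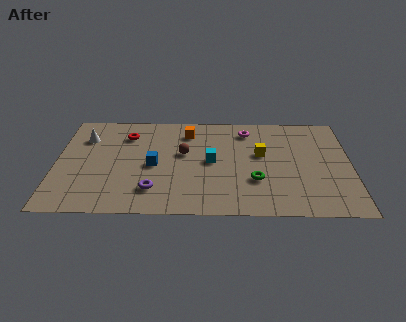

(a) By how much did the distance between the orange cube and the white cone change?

+1.3

The distance was about 3.9 in the first image and 5.2 in the second, so they moved 1.3 units further apart.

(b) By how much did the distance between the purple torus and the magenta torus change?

-1.8

They were about 8.9 units apart before and 7.1 after — 1.8 units closer together.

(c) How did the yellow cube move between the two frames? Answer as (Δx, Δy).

(1.6, -2.8)

From the two frames, the yellow cube sits at roughly (8.7, 8.0) before and (10.3, 5.2) after.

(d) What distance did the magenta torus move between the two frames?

3.1

From (12.7, 7.8) to (9.6, 7.3), the magenta torus covered √(3.1² + 0.5²) ≈ 3.1 units.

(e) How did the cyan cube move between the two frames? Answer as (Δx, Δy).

(0.3, -0.6)

The cyan cube was at about (7.5, 5.1) and moved to about (7.8, 4.5).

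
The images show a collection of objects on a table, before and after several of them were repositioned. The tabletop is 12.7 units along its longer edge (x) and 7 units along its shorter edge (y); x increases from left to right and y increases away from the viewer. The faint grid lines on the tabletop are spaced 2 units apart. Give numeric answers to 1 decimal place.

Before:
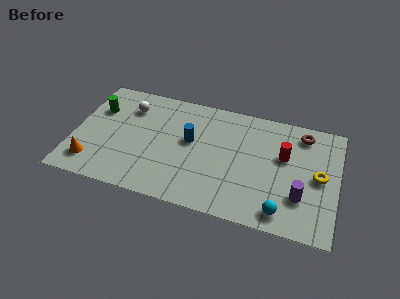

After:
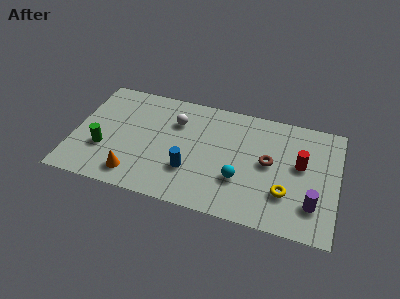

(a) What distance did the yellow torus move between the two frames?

2.1

The yellow torus moved from about (11.8, 3.5) to (10.3, 2.1), a distance of √(1.5² + 1.4²) ≈ 2.1.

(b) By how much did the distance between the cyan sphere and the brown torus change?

-3.0

The distance was about 4.9 in the first image and 1.9 in the second, so they moved 3.0 units closer together.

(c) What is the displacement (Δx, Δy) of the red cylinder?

(0.8, -0.3)

From the two frames, the red cylinder sits at roughly (10.1, 4.3) before and (10.9, 4.0) after.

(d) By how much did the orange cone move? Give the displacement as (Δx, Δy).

(2.1, -0.2)

The orange cone was at about (1.0, 1.4) and moved to about (3.1, 1.2).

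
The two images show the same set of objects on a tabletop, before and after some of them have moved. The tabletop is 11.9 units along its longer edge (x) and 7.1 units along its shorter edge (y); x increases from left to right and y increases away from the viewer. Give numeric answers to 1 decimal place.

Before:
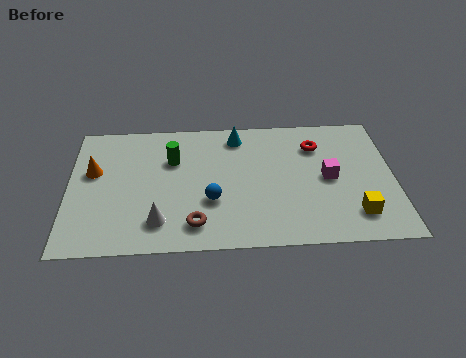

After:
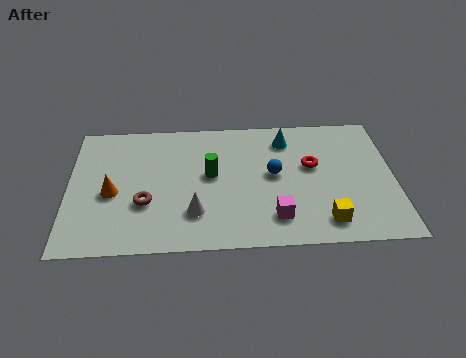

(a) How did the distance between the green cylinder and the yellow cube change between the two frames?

-2.5

The distance was about 7.4 in the first image and 4.9 in the second, so they moved 2.5 units closer together.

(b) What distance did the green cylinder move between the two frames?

1.7

The green cylinder was near (3.8, 4.8) before and (5.2, 3.9) after, so it travelled √(1.4² + 0.9²) ≈ 1.7 units.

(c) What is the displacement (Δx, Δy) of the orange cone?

(0.7, -1.2)

The orange cone started near (0.9, 4.3) and ended near (1.6, 3.1).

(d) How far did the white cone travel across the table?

1.4

From (3.3, 1.5) to (4.6, 1.9), the white cone covered √(1.3² + 0.4²) ≈ 1.4 units.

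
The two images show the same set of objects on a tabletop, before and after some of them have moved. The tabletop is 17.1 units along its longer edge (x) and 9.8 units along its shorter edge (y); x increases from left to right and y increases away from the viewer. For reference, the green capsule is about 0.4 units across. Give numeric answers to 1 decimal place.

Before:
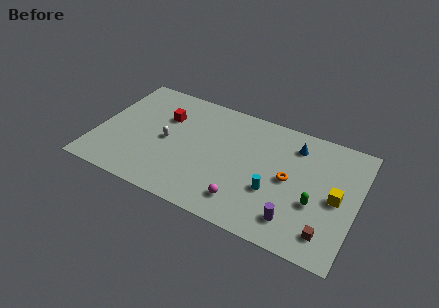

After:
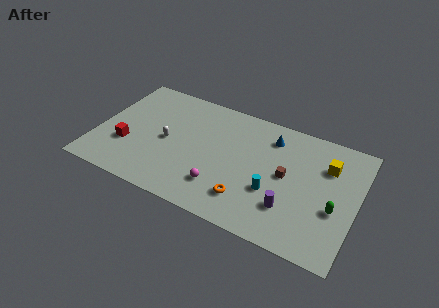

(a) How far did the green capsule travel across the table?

1.3

The green capsule was near (14.5, 3.7) before and (15.8, 3.8) after, so it travelled √(1.3² + 0.1²) ≈ 1.3 units.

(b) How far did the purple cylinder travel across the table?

0.9

The purple cylinder was near (13.4, 1.9) before and (13.0, 2.7) after, so it travelled √(0.4² + 0.8²) ≈ 0.9 units.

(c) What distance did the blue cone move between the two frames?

1.6

The blue cone was near (12.8, 7.8) before and (11.2, 7.8) after, so it travelled √(1.6² + 0.0²) ≈ 1.6 units.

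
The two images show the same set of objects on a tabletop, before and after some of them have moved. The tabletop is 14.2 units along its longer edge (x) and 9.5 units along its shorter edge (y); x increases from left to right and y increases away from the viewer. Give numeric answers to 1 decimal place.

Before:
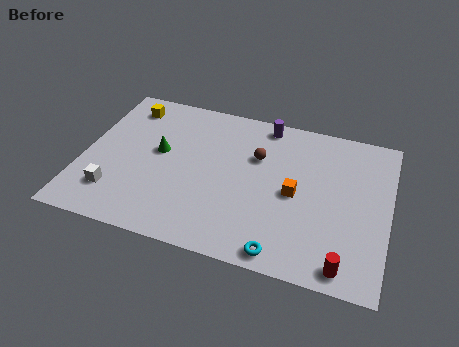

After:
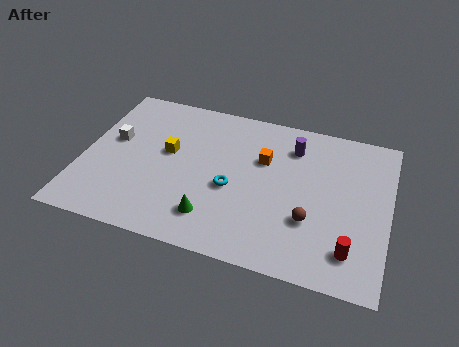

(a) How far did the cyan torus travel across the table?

4.0

The cyan torus moved from about (9.6, 0.9) to (7.0, 4.0), a distance of √(2.6² + 3.1²) ≈ 4.0.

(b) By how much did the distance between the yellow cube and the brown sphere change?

+0.7

The distance was about 6.5 in the first image and 7.2 in the second, so they moved 0.7 units further apart.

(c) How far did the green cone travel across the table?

4.3

The green cone was near (3.5, 5.3) before and (6.3, 2.0) after, so it travelled √(2.8² + 3.3²) ≈ 4.3 units.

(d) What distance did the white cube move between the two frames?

3.3

The white cube was near (1.7, 2.2) before and (1.3, 5.5) after, so it travelled √(0.4² + 3.3²) ≈ 3.3 units.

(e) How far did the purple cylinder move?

1.8

From (8.2, 8.5) to (9.6, 7.4), the purple cylinder covered √(1.4² + 1.1²) ≈ 1.8 units.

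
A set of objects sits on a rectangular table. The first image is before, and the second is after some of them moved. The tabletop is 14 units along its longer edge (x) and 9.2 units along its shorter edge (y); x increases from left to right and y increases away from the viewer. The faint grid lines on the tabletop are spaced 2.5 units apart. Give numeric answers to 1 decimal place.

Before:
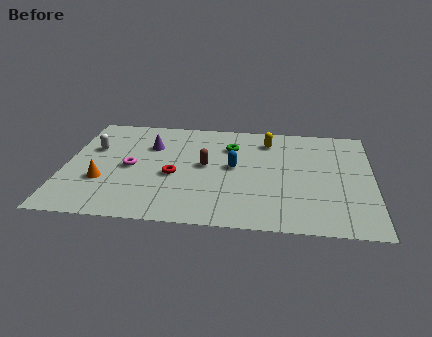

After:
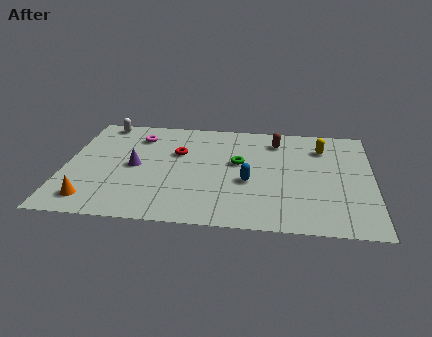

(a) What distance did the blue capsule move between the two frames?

1.4

The blue capsule moved from about (7.7, 4.9) to (8.4, 3.7), a distance of √(0.7² + 1.2²) ≈ 1.4.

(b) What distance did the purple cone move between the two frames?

2.0

The purple cone was near (3.8, 6.4) before and (3.2, 4.5) after, so it travelled √(0.6² + 1.9²) ≈ 2.0 units.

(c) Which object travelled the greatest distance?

the brown capsule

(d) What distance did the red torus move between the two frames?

2.0

The red torus was near (5.0, 3.9) before and (5.1, 5.9) after, so it travelled √(0.1² + 2.0²) ≈ 2.0 units.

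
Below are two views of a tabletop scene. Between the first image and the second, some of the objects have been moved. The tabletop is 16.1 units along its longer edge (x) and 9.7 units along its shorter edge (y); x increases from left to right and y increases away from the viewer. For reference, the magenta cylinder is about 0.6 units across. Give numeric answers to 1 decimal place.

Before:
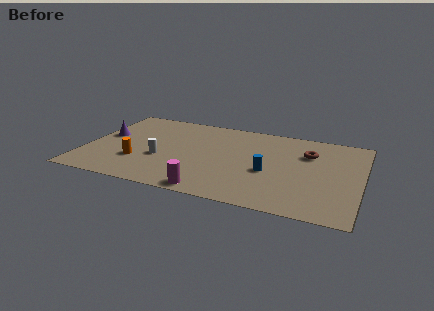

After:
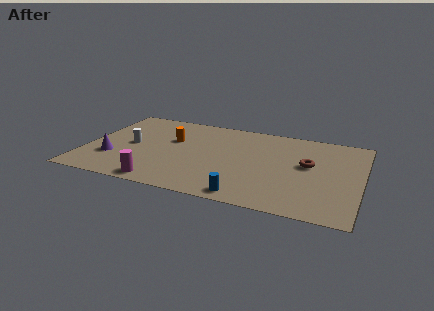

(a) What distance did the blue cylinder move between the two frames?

3.2

The blue cylinder was near (10.8, 4.0) before and (9.8, 1.0) after, so it travelled √(1.0² + 3.0²) ≈ 3.2 units.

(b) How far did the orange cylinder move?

3.5

The orange cylinder was near (3.2, 3.0) before and (4.9, 6.1) after, so it travelled √(1.7² + 3.1²) ≈ 3.5 units.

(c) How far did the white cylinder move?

2.2

The white cylinder was near (4.5, 3.7) before and (2.6, 4.8) after, so it travelled √(1.9² + 1.1²) ≈ 2.2 units.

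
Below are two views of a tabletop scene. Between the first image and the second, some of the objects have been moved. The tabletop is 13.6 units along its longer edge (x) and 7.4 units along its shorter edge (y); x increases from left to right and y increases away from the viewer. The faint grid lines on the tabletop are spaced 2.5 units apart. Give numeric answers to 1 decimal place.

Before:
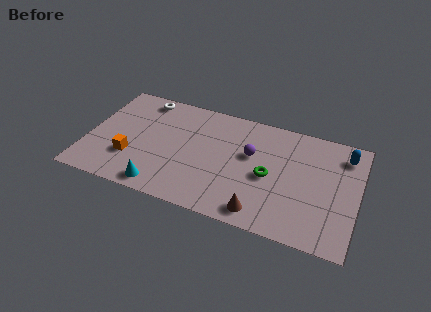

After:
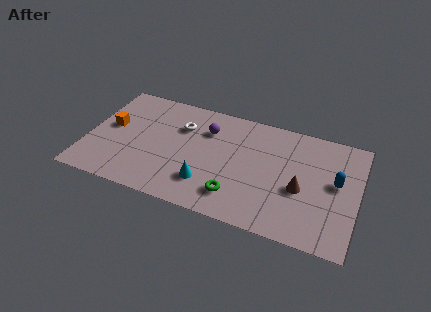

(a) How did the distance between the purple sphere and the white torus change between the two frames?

-4.7

They were about 6.0 units apart before and 1.3 after — 4.7 units closer together.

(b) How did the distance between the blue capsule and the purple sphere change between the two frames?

+1.9

Before: roughly 4.8 units apart; after: 6.7. That's 1.9 units further apart.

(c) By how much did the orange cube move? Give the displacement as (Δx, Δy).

(-1.2, 1.8)

The orange cube started near (2.3, 2.3) and ended near (1.1, 4.1).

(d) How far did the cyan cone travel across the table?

2.4

The cyan cone was near (4.0, 0.9) before and (6.2, 1.9) after, so it travelled √(2.2² + 1.0²) ≈ 2.4 units.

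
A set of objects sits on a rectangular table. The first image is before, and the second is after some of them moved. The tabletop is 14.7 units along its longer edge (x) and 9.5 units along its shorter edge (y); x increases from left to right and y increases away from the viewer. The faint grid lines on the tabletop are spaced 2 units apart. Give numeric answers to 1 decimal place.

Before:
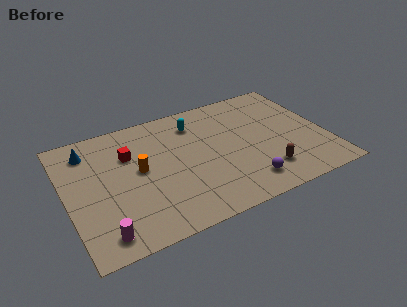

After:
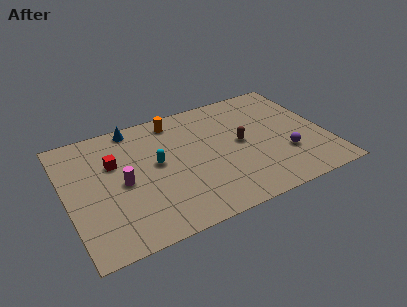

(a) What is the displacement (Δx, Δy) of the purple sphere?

(2.5, 1.3)

From the two frames, the purple sphere sits at roughly (9.7, 1.7) before and (12.2, 3.0) after.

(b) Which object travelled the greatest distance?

the orange cylinder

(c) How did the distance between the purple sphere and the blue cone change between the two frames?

-0.4

The distance was about 10.2 in the first image and 9.8 in the second, so they moved 0.4 units closer together.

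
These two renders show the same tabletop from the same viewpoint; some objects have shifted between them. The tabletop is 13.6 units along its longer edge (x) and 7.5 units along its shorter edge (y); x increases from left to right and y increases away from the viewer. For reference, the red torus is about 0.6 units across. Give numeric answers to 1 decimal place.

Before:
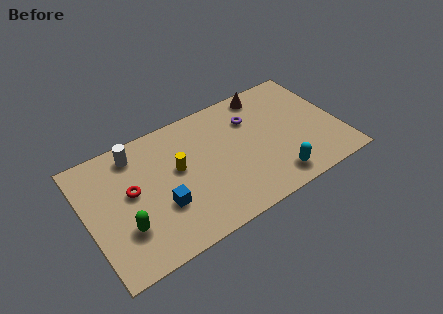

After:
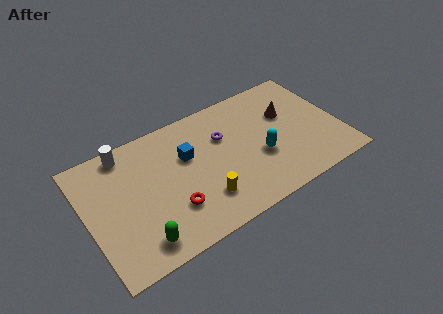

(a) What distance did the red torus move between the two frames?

2.8

The red torus moved from about (2.4, 4.2) to (4.3, 2.2), a distance of √(1.9² + 2.0²) ≈ 2.8.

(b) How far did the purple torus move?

1.6

The purple torus was near (9.1, 5.4) before and (7.5, 5.0) after, so it travelled √(1.6² + 0.4²) ≈ 1.6 units.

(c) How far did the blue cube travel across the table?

2.8

From (3.8, 2.6) to (5.5, 4.8), the blue cube covered √(1.7² + 2.2²) ≈ 2.8 units.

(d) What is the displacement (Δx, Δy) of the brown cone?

(0.9, -1.8)

The brown cone started near (10.1, 6.6) and ended near (11.0, 4.8).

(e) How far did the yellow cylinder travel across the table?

2.6

From (4.9, 4.3) to (5.9, 1.9), the yellow cylinder covered √(1.0² + 2.4²) ≈ 2.6 units.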